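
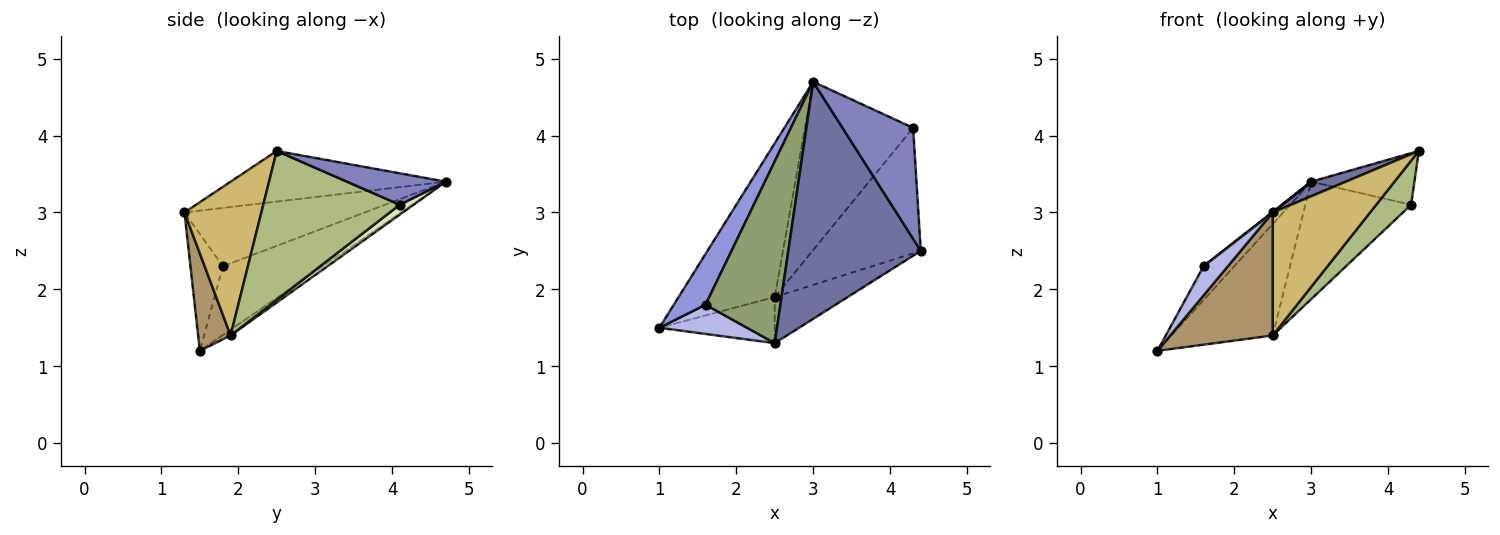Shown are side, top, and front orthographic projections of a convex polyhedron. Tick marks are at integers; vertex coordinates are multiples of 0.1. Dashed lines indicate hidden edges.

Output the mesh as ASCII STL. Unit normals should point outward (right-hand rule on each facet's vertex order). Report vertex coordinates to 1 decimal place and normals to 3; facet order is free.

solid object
 facet normal -0.356 -0.057 0.933
  outer loop
   vertex 2.5 1.3 3.0
   vertex 4.4 2.5 3.8
   vertex 3.0 4.7 3.4
  endloop
 endfacet
 facet normal 0.375 0.391 0.841
  outer loop
   vertex 4.3 4.1 3.1
   vertex 3.0 4.7 3.4
   vertex 4.4 2.5 3.8
  endloop
 endfacet
 facet normal -0.874 0.269 0.404
  outer loop
   vertex 1.6 1.8 2.3
   vertex 3.0 4.7 3.4
   vertex 1.0 1.5 1.2
  endloop
 endfacet
 facet normal -0.686 -0.514 0.514
  outer loop
   vertex 1.6 1.8 2.3
   vertex 1.0 1.5 1.2
   vertex 2.5 1.3 3.0
  endloop
 endfacet
 facet normal -0.615 -0.002 0.789
  outer loop
   vertex 1.6 1.8 2.3
   vertex 2.5 1.3 3.0
   vertex 3.0 4.7 3.4
  endloop
 endfacet
 facet normal 0.792 -0.203 -0.576
  outer loop
   vertex 2.5 1.9 1.4
   vertex 4.3 4.1 3.1
   vertex 4.4 2.5 3.8
  endloop
 endfacet
 facet normal -0.049 0.586 -0.809
  outer loop
   vertex 2.5 1.9 1.4
   vertex 1.0 1.5 1.2
   vertex 3.0 4.7 3.4
  endloop
 endfacet
 facet normal 0.075 0.571 -0.818
  outer loop
   vertex 2.5 1.9 1.4
   vertex 3.0 4.7 3.4
   vertex 4.3 4.1 3.1
  endloop
 endfacet
 facet normal 0.284 -0.898 -0.337
  outer loop
   vertex 2.5 1.9 1.4
   vertex 2.5 1.3 3.0
   vertex 1.0 1.5 1.2
  endloop
 endfacet
 facet normal 0.594 -0.753 -0.282
  outer loop
   vertex 2.5 1.9 1.4
   vertex 4.4 2.5 3.8
   vertex 2.5 1.3 3.0
  endloop
 endfacet
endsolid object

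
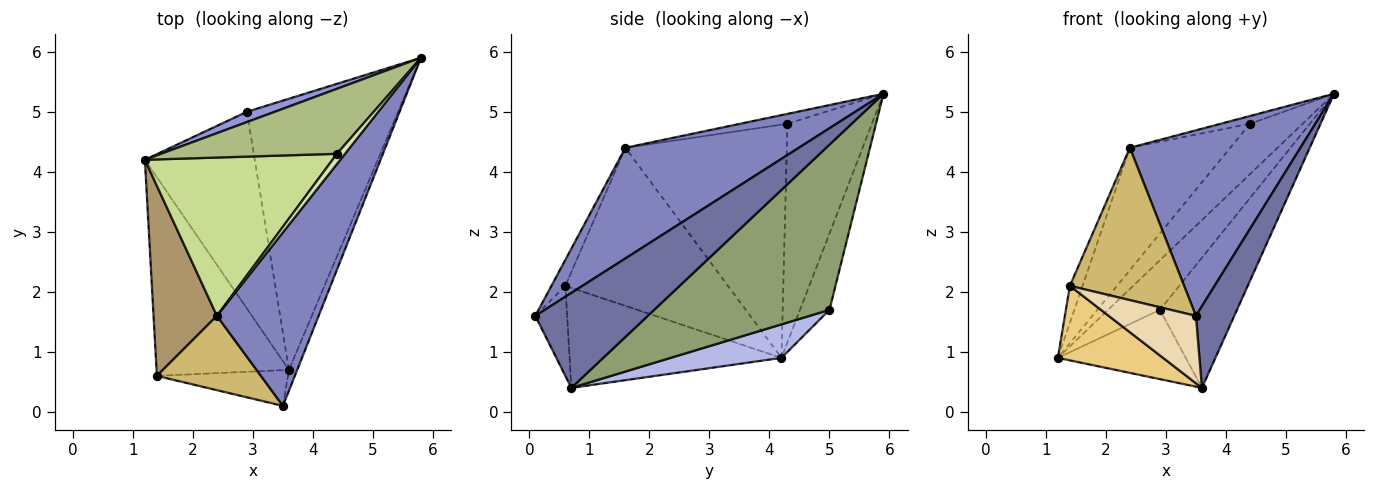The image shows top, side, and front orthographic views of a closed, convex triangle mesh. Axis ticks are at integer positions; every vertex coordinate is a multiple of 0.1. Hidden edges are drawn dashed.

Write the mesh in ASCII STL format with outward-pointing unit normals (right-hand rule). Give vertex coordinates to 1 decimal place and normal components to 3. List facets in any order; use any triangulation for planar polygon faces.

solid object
 facet normal 0.943 -0.322 -0.082
  outer loop
   vertex 3.6 0.7 0.4
   vertex 5.8 5.9 5.3
   vertex 3.5 0.1 1.6
  endloop
 endfacet
 facet normal 0.596 -0.586 0.548
  outer loop
   vertex 2.4 1.6 4.4
   vertex 3.5 0.1 1.6
   vertex 5.8 5.9 5.3
  endloop
 endfacet
 facet normal -0.486 0.856 0.178
  outer loop
   vertex 2.9 5.0 1.7
   vertex 1.2 4.2 0.9
   vertex 5.8 5.9 5.3
  endloop
 endfacet
 facet normal 0.276 0.319 -0.907
  outer loop
   vertex 2.9 5.0 1.7
   vertex 3.6 0.7 0.4
   vertex 1.2 4.2 0.9
  endloop
 endfacet
 facet normal 0.702 0.308 -0.642
  outer loop
   vertex 2.9 5.0 1.7
   vertex 5.8 5.9 5.3
   vertex 3.6 0.7 0.4
  endloop
 endfacet
 facet normal -0.701 0.437 0.564
  outer loop
   vertex 4.4 4.3 4.8
   vertex 5.8 5.9 5.3
   vertex 1.2 4.2 0.9
  endloop
 endfacet
 facet normal -0.701 0.436 0.564
  outer loop
   vertex 4.4 4.3 4.8
   vertex 1.2 4.2 0.9
   vertex 2.4 1.6 4.4
  endloop
 endfacet
 facet normal -0.698 0.433 0.570
  outer loop
   vertex 4.4 4.3 4.8
   vertex 2.4 1.6 4.4
   vertex 5.8 5.9 5.3
  endloop
 endfacet
 facet normal -0.926 0.072 0.371
  outer loop
   vertex 1.4 0.6 2.1
   vertex 2.4 1.6 4.4
   vertex 1.2 4.2 0.9
  endloop
 endfacet
 facet normal -0.109 -0.893 0.436
  outer loop
   vertex 1.4 0.6 2.1
   vertex 3.5 0.1 1.6
   vertex 2.4 1.6 4.4
  endloop
 endfacet
 facet normal -0.578 -0.287 -0.764
  outer loop
   vertex 1.4 0.6 2.1
   vertex 1.2 4.2 0.9
   vertex 3.6 0.7 0.4
  endloop
 endfacet
 facet normal -0.306 -0.841 -0.446
  outer loop
   vertex 1.4 0.6 2.1
   vertex 3.6 0.7 0.4
   vertex 3.5 0.1 1.6
  endloop
 endfacet
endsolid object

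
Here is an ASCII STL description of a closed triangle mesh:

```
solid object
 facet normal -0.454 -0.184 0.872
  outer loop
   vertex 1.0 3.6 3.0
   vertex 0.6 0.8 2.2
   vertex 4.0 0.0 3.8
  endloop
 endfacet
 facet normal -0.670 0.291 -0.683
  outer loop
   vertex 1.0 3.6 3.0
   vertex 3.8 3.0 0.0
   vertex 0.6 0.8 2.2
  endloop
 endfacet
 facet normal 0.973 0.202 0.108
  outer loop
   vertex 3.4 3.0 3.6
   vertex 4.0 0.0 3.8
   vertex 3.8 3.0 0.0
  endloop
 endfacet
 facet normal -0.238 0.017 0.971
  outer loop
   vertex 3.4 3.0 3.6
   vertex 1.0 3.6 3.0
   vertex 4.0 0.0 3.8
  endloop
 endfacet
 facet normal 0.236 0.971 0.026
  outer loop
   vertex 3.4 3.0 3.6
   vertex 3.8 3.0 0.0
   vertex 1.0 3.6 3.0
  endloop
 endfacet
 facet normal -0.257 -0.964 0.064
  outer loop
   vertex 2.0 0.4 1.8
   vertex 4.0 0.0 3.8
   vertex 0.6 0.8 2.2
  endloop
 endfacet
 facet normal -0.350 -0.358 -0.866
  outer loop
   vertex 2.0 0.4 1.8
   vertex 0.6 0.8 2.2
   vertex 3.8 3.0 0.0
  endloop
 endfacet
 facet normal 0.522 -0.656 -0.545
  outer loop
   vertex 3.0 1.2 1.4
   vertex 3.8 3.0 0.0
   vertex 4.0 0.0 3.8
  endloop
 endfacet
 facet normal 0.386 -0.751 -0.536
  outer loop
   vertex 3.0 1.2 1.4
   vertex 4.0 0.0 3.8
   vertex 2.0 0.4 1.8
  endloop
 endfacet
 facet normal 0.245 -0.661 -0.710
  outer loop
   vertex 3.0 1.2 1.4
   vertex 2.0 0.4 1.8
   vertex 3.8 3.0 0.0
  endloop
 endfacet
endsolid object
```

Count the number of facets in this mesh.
10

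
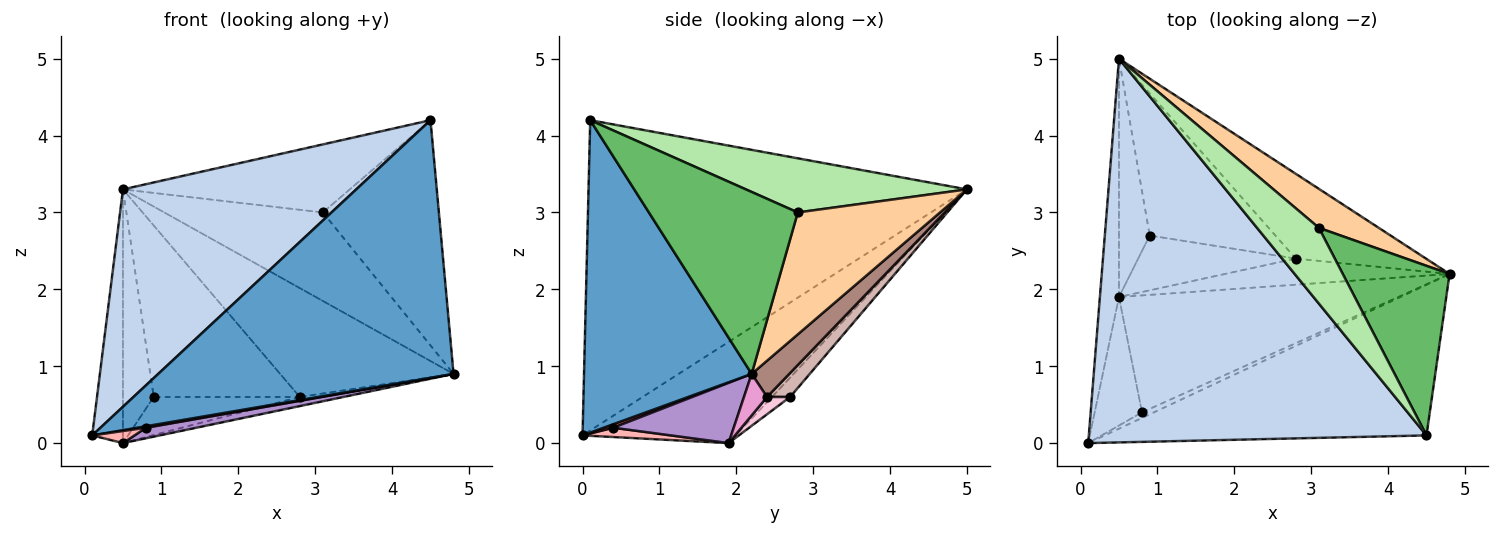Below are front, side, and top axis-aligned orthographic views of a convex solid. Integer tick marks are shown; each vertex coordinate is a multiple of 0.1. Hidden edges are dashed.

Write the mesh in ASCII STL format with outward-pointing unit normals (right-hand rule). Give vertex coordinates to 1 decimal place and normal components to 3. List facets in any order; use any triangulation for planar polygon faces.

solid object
 facet normal 0.440 -0.775 -0.453
  outer loop
   vertex 4.5 0.1 4.2
   vertex 0.1 0.0 0.1
   vertex 4.8 2.2 0.9
  endloop
 endfacet
 facet normal -0.624 -0.385 0.680
  outer loop
   vertex 4.5 0.1 4.2
   vertex 0.5 5.0 3.3
   vertex 0.1 0.0 0.1
  endloop
 endfacet
 facet normal -0.964 0.193 -0.182
  outer loop
   vertex 0.5 1.9 0.0
   vertex 0.1 0.0 0.1
   vertex 0.5 5.0 3.3
  endloop
 endfacet
 facet normal 0.634 0.707 0.312
  outer loop
   vertex 3.1 2.8 3.0
   vertex 4.8 2.2 0.9
   vertex 0.5 5.0 3.3
  endloop
 endfacet
 facet normal 0.716 0.558 0.420
  outer loop
   vertex 3.1 2.8 3.0
   vertex 4.5 0.1 4.2
   vertex 4.8 2.2 0.9
  endloop
 endfacet
 facet normal 0.546 0.560 0.623
  outer loop
   vertex 3.1 2.8 3.0
   vertex 0.5 5.0 3.3
   vertex 4.5 0.1 4.2
  endloop
 endfacet
 facet normal 0.273 -0.246 -0.930
  outer loop
   vertex 0.8 0.4 0.2
   vertex 4.8 2.2 0.9
   vertex 0.1 0.0 0.1
  endloop
 endfacet
 facet normal 0.192 -0.092 -0.977
  outer loop
   vertex 0.8 0.4 0.2
   vertex 0.1 0.0 0.1
   vertex 0.5 1.9 0.0
  endloop
 endfacet
 facet normal 0.210 -0.088 -0.974
  outer loop
   vertex 0.8 0.4 0.2
   vertex 0.5 1.9 0.0
   vertex 4.8 2.2 0.9
  endloop
 endfacet
 facet normal -0.396 0.669 -0.629
  outer loop
   vertex 0.9 2.7 0.6
   vertex 0.5 1.9 0.0
   vertex 0.5 5.0 3.3
  endloop
 endfacet
 facet normal 0.169 0.778 -0.605
  outer loop
   vertex 2.8 2.4 0.6
   vertex 0.5 5.0 3.3
   vertex 4.8 2.2 0.9
  endloop
 endfacet
 facet normal 0.121 0.764 -0.633
  outer loop
   vertex 2.8 2.4 0.6
   vertex 0.9 2.7 0.6
   vertex 0.5 5.0 3.3
  endloop
 endfacet
 facet normal 0.172 0.325 -0.930
  outer loop
   vertex 2.8 2.4 0.6
   vertex 4.8 2.2 0.9
   vertex 0.5 1.9 0.0
  endloop
 endfacet
 facet normal 0.090 0.568 -0.818
  outer loop
   vertex 2.8 2.4 0.6
   vertex 0.5 1.9 0.0
   vertex 0.9 2.7 0.6
  endloop
 endfacet
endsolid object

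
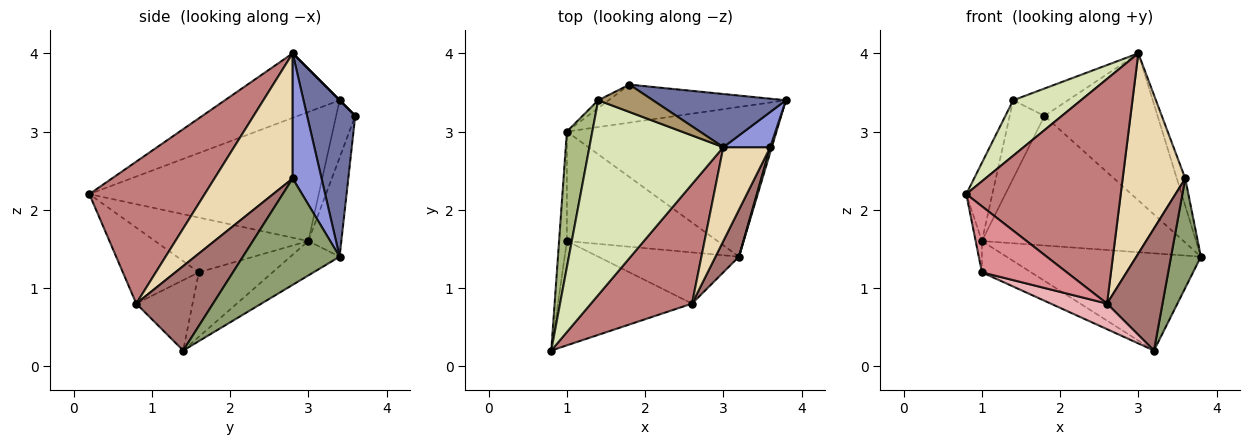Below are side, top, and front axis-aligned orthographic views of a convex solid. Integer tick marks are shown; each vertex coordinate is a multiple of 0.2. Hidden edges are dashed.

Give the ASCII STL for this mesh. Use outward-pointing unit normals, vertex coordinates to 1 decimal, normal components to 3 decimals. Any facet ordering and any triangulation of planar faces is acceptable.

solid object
 facet normal 0.372 0.873 0.316
  outer loop
   vertex 3.0 2.8 4.0
   vertex 3.8 3.4 1.4
   vertex 1.8 3.6 3.2
  endloop
 endfacet
 facet normal -0.155 0.948 -0.278
  outer loop
   vertex 1.0 3.0 1.6
   vertex 1.8 3.6 3.2
   vertex 3.8 3.4 1.4
  endloop
 endfacet
 facet normal 0.903 0.263 0.339
  outer loop
   vertex 3.6 2.8 2.4
   vertex 3.8 3.4 1.4
   vertex 3.0 2.8 4.0
  endloop
 endfacet
 facet normal -0.136 0.539 -0.831
  outer loop
   vertex 3.2 1.4 0.2
   vertex 1.0 3.0 1.6
   vertex 3.8 3.4 1.4
  endloop
 endfacet
 facet normal 0.955 -0.295 0.014
  outer loop
   vertex 3.2 1.4 0.2
   vertex 3.8 3.4 1.4
   vertex 3.6 2.8 2.4
  endloop
 endfacet
 facet normal -0.975 0.111 0.192
  outer loop
   vertex 1.4 3.4 3.4
   vertex 1.0 3.0 1.6
   vertex 0.8 0.2 2.2
  endloop
 endfacet
 facet normal -0.480 0.873 -0.087
  outer loop
   vertex 1.4 3.4 3.4
   vertex 1.8 3.6 3.2
   vertex 1.0 3.0 1.6
  endloop
 endfacet
 facet normal -0.420 -0.248 0.873
  outer loop
   vertex 1.4 3.4 3.4
   vertex 0.8 0.2 2.2
   vertex 3.0 2.8 4.0
  endloop
 endfacet
 facet normal 0.000 0.707 0.707
  outer loop
   vertex 1.4 3.4 3.4
   vertex 3.0 2.8 4.0
   vertex 1.8 3.6 3.2
  endloop
 endfacet
 facet normal -0.989 0.040 -0.141
  outer loop
   vertex 1.0 1.6 1.2
   vertex 0.8 0.2 2.2
   vertex 1.0 3.0 1.6
  endloop
 endfacet
 facet normal -0.381 0.254 -0.889
  outer loop
   vertex 1.0 1.6 1.2
   vertex 1.0 3.0 1.6
   vertex 3.2 1.4 0.2
  endloop
 endfacet
 facet normal 0.749 -0.600 0.281
  outer loop
   vertex 2.6 0.8 0.8
   vertex 3.6 2.8 2.4
   vertex 3.0 2.8 4.0
  endloop
 endfacet
 facet normal 0.791 -0.571 0.220
  outer loop
   vertex 2.6 0.8 0.8
   vertex 3.2 1.4 0.2
   vertex 3.6 2.8 2.4
  endloop
 endfacet
 facet normal 0.551 -0.737 0.392
  outer loop
   vertex 2.6 0.8 0.8
   vertex 3.0 2.8 4.0
   vertex 0.8 0.2 2.2
  endloop
 endfacet
 facet normal -0.432 -0.483 -0.762
  outer loop
   vertex 2.6 0.8 0.8
   vertex 0.8 0.2 2.2
   vertex 1.0 1.6 1.2
  endloop
 endfacet
 facet normal -0.408 -0.408 -0.816
  outer loop
   vertex 2.6 0.8 0.8
   vertex 1.0 1.6 1.2
   vertex 3.2 1.4 0.2
  endloop
 endfacet
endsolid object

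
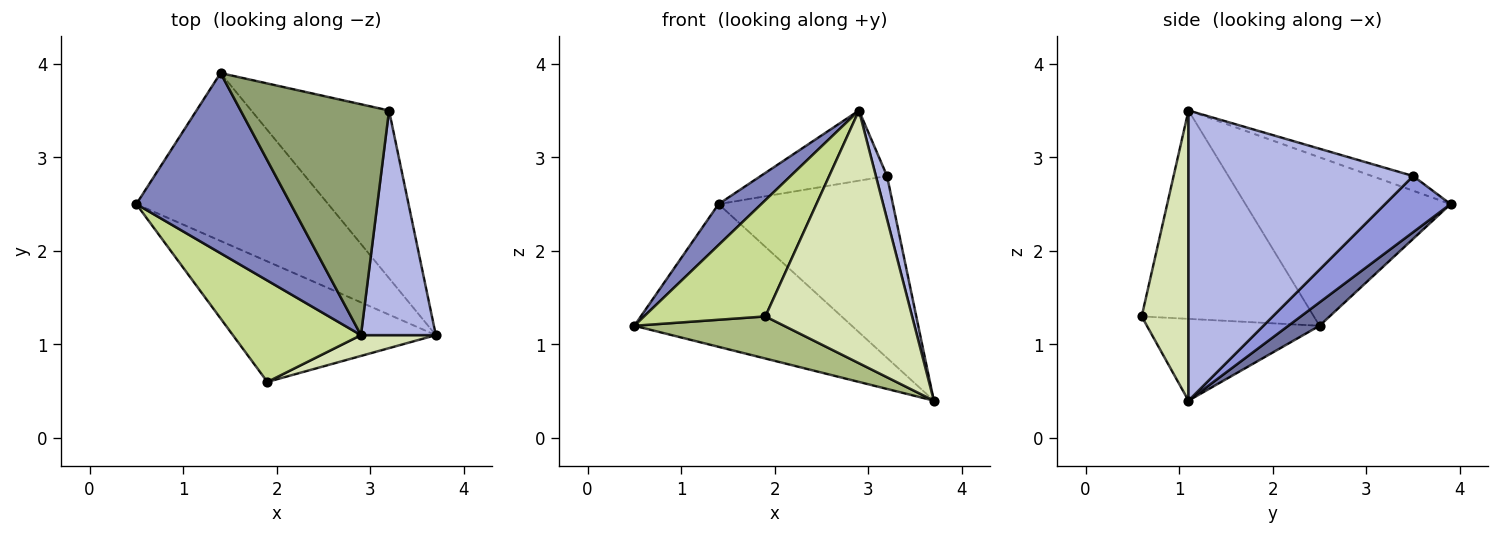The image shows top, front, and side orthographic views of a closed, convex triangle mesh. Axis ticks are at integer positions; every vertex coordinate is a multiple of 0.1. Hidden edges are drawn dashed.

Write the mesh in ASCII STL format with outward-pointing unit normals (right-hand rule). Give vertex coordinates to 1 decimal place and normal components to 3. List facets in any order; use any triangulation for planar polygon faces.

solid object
 facet normal 0.093 0.645 -0.759
  outer loop
   vertex 1.4 3.9 2.5
   vertex 3.7 1.1 0.4
   vertex 0.5 2.5 1.2
  endloop
 endfacet
 facet normal -0.729 -0.152 0.668
  outer loop
   vertex 2.9 1.1 3.5
   vertex 1.4 3.9 2.5
   vertex 0.5 2.5 1.2
  endloop
 endfacet
 facet normal 0.266 0.709 -0.653
  outer loop
   vertex 3.2 3.5 2.8
   vertex 3.7 1.1 0.4
   vertex 1.4 3.9 2.5
  endloop
 endfacet
 facet normal 0.967 -0.048 0.250
  outer loop
   vertex 3.2 3.5 2.8
   vertex 2.9 1.1 3.5
   vertex 3.7 1.1 0.4
  endloop
 endfacet
 facet normal -0.094 0.290 0.952
  outer loop
   vertex 3.2 3.5 2.8
   vertex 1.4 3.9 2.5
   vertex 2.9 1.1 3.5
  endloop
 endfacet
 facet normal -0.356 -0.308 -0.882
  outer loop
   vertex 1.9 0.6 1.3
   vertex 0.5 2.5 1.2
   vertex 3.7 1.1 0.4
  endloop
 endfacet
 facet normal -0.730 -0.515 0.449
  outer loop
   vertex 1.9 0.6 1.3
   vertex 2.9 1.1 3.5
   vertex 0.5 2.5 1.2
  endloop
 endfacet
 facet normal 0.303 -0.950 0.078
  outer loop
   vertex 1.9 0.6 1.3
   vertex 3.7 1.1 0.4
   vertex 2.9 1.1 3.5
  endloop
 endfacet
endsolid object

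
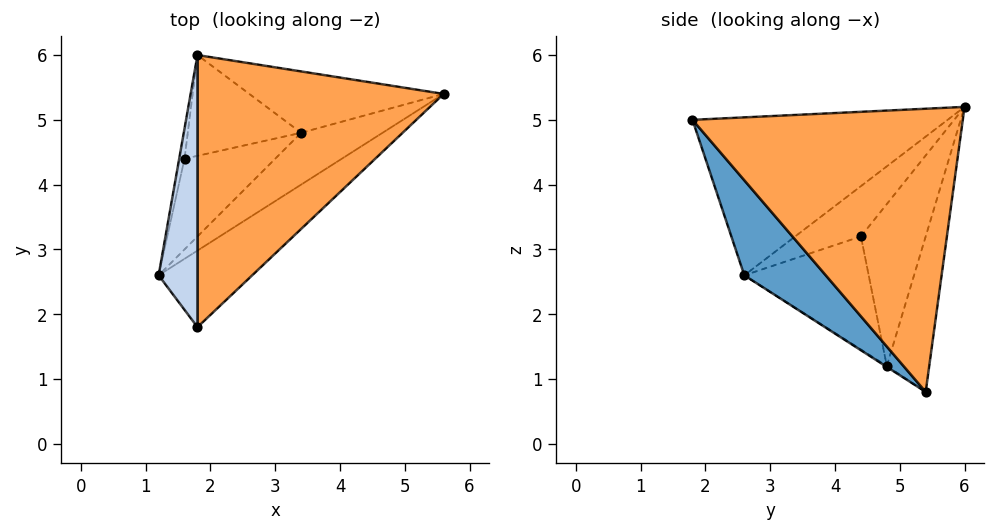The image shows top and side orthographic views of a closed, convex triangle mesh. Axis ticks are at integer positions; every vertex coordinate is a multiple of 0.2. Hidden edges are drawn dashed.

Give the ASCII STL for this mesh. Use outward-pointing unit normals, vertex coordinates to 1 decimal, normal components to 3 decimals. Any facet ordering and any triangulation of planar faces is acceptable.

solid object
 facet normal 0.383 -0.844 -0.377
  outer loop
   vertex 1.8 1.8 5.0
   vertex 1.2 2.6 2.6
   vertex 5.6 5.4 0.8
  endloop
 endfacet
 facet normal -0.971 -0.011 0.239
  outer loop
   vertex 1.8 1.8 5.0
   vertex 1.8 6.0 5.2
   vertex 1.2 2.6 2.6
  endloop
 endfacet
 facet normal 0.754 -0.031 0.656
  outer loop
   vertex 1.8 1.8 5.0
   vertex 5.6 5.4 0.8
   vertex 1.8 6.0 5.2
  endloop
 endfacet
 facet normal -0.010 -0.530 -0.848
  outer loop
   vertex 3.4 4.8 1.2
   vertex 5.6 5.4 0.8
   vertex 1.2 2.6 2.6
  endloop
 endfacet
 facet normal -0.307 0.871 -0.384
  outer loop
   vertex 3.4 4.8 1.2
   vertex 1.8 6.0 5.2
   vertex 5.6 5.4 0.8
  endloop
 endfacet
 facet normal -0.963 0.248 -0.102
  outer loop
   vertex 1.6 4.4 3.2
   vertex 1.2 2.6 2.6
   vertex 1.8 6.0 5.2
  endloop
 endfacet
 facet normal -0.729 0.357 -0.585
  outer loop
   vertex 1.6 4.4 3.2
   vertex 3.4 4.8 1.2
   vertex 1.2 2.6 2.6
  endloop
 endfacet
 facet normal -0.634 0.634 -0.444
  outer loop
   vertex 1.6 4.4 3.2
   vertex 1.8 6.0 5.2
   vertex 3.4 4.8 1.2
  endloop
 endfacet
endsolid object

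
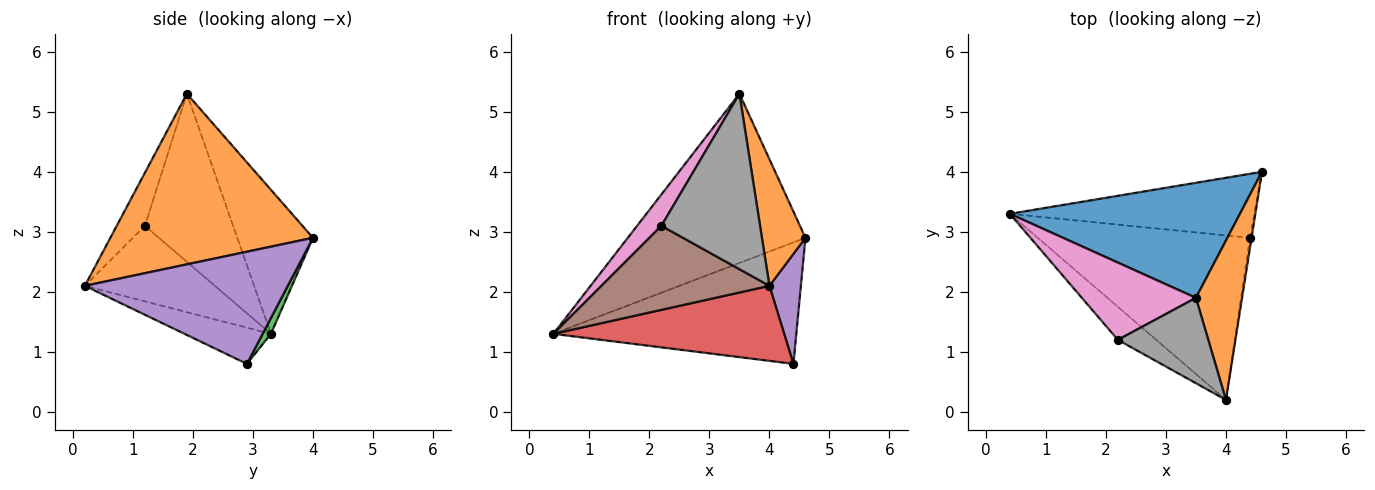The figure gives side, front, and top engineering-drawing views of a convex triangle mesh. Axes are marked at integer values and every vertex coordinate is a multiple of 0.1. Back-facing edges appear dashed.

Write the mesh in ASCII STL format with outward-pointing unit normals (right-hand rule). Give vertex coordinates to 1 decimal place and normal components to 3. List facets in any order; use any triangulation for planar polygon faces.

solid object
 facet normal -0.332 0.780 0.530
  outer loop
   vertex 3.5 1.9 5.3
   vertex 4.6 4.0 2.9
   vertex 0.4 3.3 1.3
  endloop
 endfacet
 facet normal 0.945 -0.203 0.256
  outer loop
   vertex 3.5 1.9 5.3
   vertex 4.0 0.2 2.1
   vertex 4.6 4.0 2.9
  endloop
 endfacet
 facet normal 0.030 0.884 -0.466
  outer loop
   vertex 4.4 2.9 0.8
   vertex 0.4 3.3 1.3
   vertex 4.6 4.0 2.9
  endloop
 endfacet
 facet normal -0.153 -0.410 -0.899
  outer loop
   vertex 4.4 2.9 0.8
   vertex 4.0 0.2 2.1
   vertex 0.4 3.3 1.3
  endloop
 endfacet
 facet normal 0.988 -0.153 -0.014
  outer loop
   vertex 4.4 2.9 0.8
   vertex 4.6 4.0 2.9
   vertex 4.0 0.2 2.1
  endloop
 endfacet
 facet normal -0.584 -0.755 -0.297
  outer loop
   vertex 2.2 1.2 3.1
   vertex 0.4 3.3 1.3
   vertex 4.0 0.2 2.1
  endloop
 endfacet
 facet normal -0.807 -0.222 0.547
  outer loop
   vertex 2.2 1.2 3.1
   vertex 3.5 1.9 5.3
   vertex 0.4 3.3 1.3
  endloop
 endfacet
 facet normal -0.248 -0.871 0.424
  outer loop
   vertex 2.2 1.2 3.1
   vertex 4.0 0.2 2.1
   vertex 3.5 1.9 5.3
  endloop
 endfacet
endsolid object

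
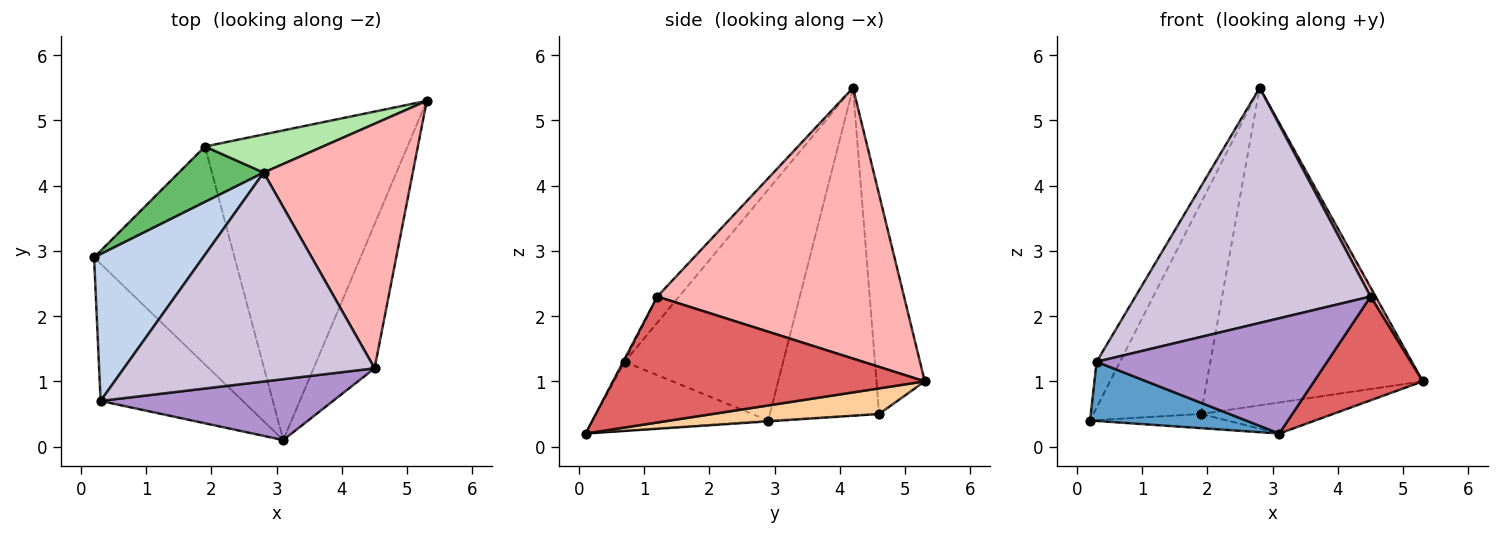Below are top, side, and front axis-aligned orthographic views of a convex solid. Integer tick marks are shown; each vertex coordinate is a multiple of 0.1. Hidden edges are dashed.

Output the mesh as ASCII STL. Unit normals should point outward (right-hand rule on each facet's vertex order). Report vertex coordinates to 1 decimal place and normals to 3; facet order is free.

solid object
 facet normal -0.407 -0.362 -0.839
  outer loop
   vertex 0.3 0.7 1.3
   vertex 0.2 2.9 0.4
   vertex 3.1 0.1 0.2
  endloop
 endfacet
 facet normal -0.896 0.132 0.423
  outer loop
   vertex 0.3 0.7 1.3
   vertex 2.8 4.2 5.5
   vertex 0.2 2.9 0.4
  endloop
 endfacet
 facet normal -0.006 0.065 -0.998
  outer loop
   vertex 1.9 4.6 0.5
   vertex 3.1 0.1 0.2
   vertex 0.2 2.9 0.4
  endloop
 endfacet
 facet normal 0.125 0.099 -0.987
  outer loop
   vertex 1.9 4.6 0.5
   vertex 5.3 5.3 1.0
   vertex 3.1 0.1 0.2
  endloop
 endfacet
 facet normal -0.701 0.690 0.181
  outer loop
   vertex 1.9 4.6 0.5
   vertex 0.2 2.9 0.4
   vertex 2.8 4.2 5.5
  endloop
 endfacet
 facet normal -0.217 0.969 0.117
  outer loop
   vertex 1.9 4.6 0.5
   vertex 2.8 4.2 5.5
   vertex 5.3 5.3 1.0
  endloop
 endfacet
 facet normal 0.859 -0.299 -0.416
  outer loop
   vertex 4.5 1.2 2.3
   vertex 3.1 0.1 0.2
   vertex 5.3 5.3 1.0
  endloop
 endfacet
 facet normal 0.876 -0.018 0.482
  outer loop
   vertex 4.5 1.2 2.3
   vertex 5.3 5.3 1.0
   vertex 2.8 4.2 5.5
  endloop
 endfacet
 facet normal -0.006 -0.884 0.467
  outer loop
   vertex 4.5 1.2 2.3
   vertex 0.3 0.7 1.3
   vertex 3.1 0.1 0.2
  endloop
 endfacet
 facet normal -0.069 -0.746 0.663
  outer loop
   vertex 4.5 1.2 2.3
   vertex 2.8 4.2 5.5
   vertex 0.3 0.7 1.3
  endloop
 endfacet
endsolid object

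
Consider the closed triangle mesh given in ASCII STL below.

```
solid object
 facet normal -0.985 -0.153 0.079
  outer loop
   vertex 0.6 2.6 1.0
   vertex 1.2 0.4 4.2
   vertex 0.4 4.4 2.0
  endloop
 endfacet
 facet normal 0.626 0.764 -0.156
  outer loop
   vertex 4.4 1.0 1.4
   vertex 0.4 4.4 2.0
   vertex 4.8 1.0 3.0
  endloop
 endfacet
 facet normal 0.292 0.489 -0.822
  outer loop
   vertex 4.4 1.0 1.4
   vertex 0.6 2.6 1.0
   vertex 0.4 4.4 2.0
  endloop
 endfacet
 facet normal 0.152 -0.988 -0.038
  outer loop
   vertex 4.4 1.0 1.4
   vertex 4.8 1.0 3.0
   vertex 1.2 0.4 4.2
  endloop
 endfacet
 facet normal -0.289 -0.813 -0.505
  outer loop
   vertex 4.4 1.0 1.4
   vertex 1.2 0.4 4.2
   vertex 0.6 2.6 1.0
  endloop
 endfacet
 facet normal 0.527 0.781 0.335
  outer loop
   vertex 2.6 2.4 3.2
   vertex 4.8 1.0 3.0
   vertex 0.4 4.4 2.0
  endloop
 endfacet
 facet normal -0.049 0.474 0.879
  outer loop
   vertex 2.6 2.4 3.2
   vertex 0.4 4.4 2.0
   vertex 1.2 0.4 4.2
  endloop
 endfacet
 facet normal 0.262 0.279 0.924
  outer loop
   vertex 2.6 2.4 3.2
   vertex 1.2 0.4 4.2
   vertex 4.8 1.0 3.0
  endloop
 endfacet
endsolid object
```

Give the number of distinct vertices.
6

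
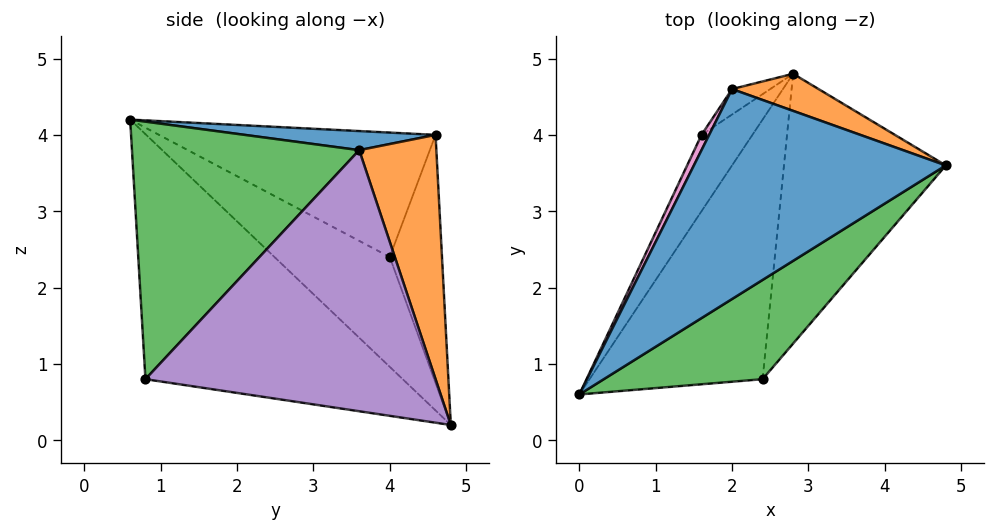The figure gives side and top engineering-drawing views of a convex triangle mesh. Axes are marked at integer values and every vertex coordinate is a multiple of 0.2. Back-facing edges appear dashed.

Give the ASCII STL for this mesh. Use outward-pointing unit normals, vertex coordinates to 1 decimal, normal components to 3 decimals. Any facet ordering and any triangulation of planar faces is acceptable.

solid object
 facet normal 0.076 0.012 0.997
  outer loop
   vertex 2.0 4.6 4.0
   vertex 0.0 0.6 4.2
   vertex 4.8 3.6 3.8
  endloop
 endfacet
 facet normal 0.342 0.932 0.121
  outer loop
   vertex 2.0 4.6 4.0
   vertex 4.8 3.6 3.8
   vertex 2.8 4.8 0.2
  endloop
 endfacet
 facet normal 0.521 -0.791 0.321
  outer loop
   vertex 2.4 0.8 0.8
   vertex 4.8 3.6 3.8
   vertex 0.0 0.6 4.2
  endloop
 endfacet
 facet normal -0.817 -0.005 -0.577
  outer loop
   vertex 2.4 0.8 0.8
   vertex 0.0 0.6 4.2
   vertex 2.8 4.8 0.2
  endloop
 endfacet
 facet normal 0.839 -0.162 -0.520
  outer loop
   vertex 2.4 0.8 0.8
   vertex 2.8 4.8 0.2
   vertex 4.8 3.6 3.8
  endloop
 endfacet
 facet normal -0.889 0.200 -0.412
  outer loop
   vertex 1.6 4.0 2.4
   vertex 2.8 4.8 0.2
   vertex 0.0 0.6 4.2
  endloop
 endfacet
 facet normal -0.892 0.449 0.055
  outer loop
   vertex 1.6 4.0 2.4
   vertex 0.0 0.6 4.2
   vertex 2.0 4.6 4.0
  endloop
 endfacet
 facet normal -0.677 0.729 -0.104
  outer loop
   vertex 1.6 4.0 2.4
   vertex 2.0 4.6 4.0
   vertex 2.8 4.8 0.2
  endloop
 endfacet
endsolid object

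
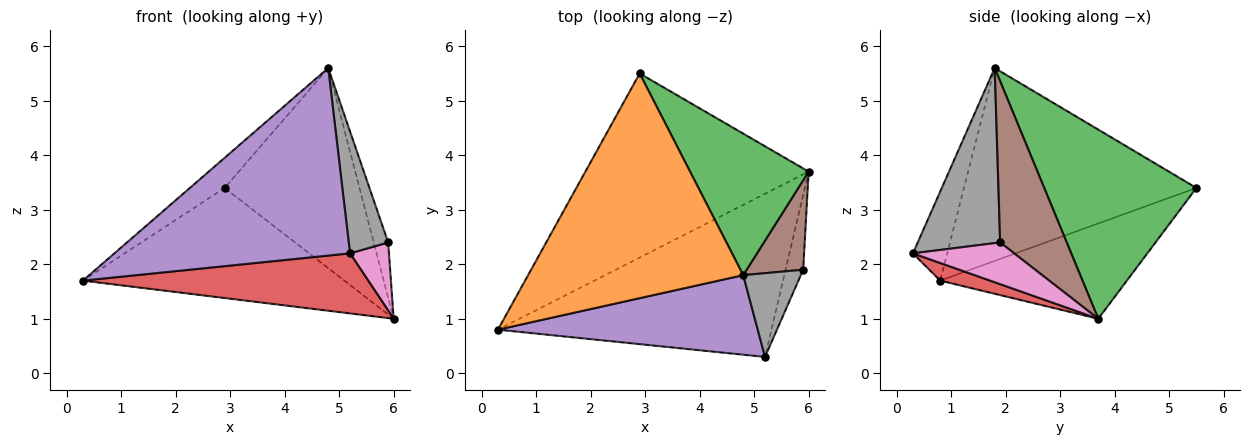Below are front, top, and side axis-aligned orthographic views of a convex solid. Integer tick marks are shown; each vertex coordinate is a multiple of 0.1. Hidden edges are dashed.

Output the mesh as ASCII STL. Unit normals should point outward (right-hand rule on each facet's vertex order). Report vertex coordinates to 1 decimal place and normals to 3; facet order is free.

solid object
 facet normal -0.344 0.482 -0.806
  outer loop
   vertex 2.9 5.5 3.4
   vertex 6.0 3.7 1.0
   vertex 0.3 0.8 1.7
  endloop
 endfacet
 facet normal -0.664 0.099 0.741
  outer loop
   vertex 4.8 1.8 5.6
   vertex 2.9 5.5 3.4
   vertex 0.3 0.8 1.7
  endloop
 endfacet
 facet normal 0.678 0.600 0.425
  outer loop
   vertex 4.8 1.8 5.6
   vertex 6.0 3.7 1.0
   vertex 2.9 5.5 3.4
  endloop
 endfacet
 facet normal 0.060 -0.345 -0.937
  outer loop
   vertex 5.2 0.3 2.2
   vertex 0.3 0.8 1.7
   vertex 6.0 3.7 1.0
  endloop
 endfacet
 facet normal -0.133 -0.913 0.387
  outer loop
   vertex 5.2 0.3 2.2
   vertex 4.8 1.8 5.6
   vertex 0.3 0.8 1.7
  endloop
 endfacet
 facet normal 0.925 0.201 0.324
  outer loop
   vertex 5.9 1.9 2.4
   vertex 6.0 3.7 1.0
   vertex 4.8 1.8 5.6
  endloop
 endfacet
 facet normal 0.868 -0.334 -0.367
  outer loop
   vertex 5.9 1.9 2.4
   vertex 5.2 0.3 2.2
   vertex 6.0 3.7 1.0
  endloop
 endfacet
 facet normal 0.865 -0.414 0.284
  outer loop
   vertex 5.9 1.9 2.4
   vertex 4.8 1.8 5.6
   vertex 5.2 0.3 2.2
  endloop
 endfacet
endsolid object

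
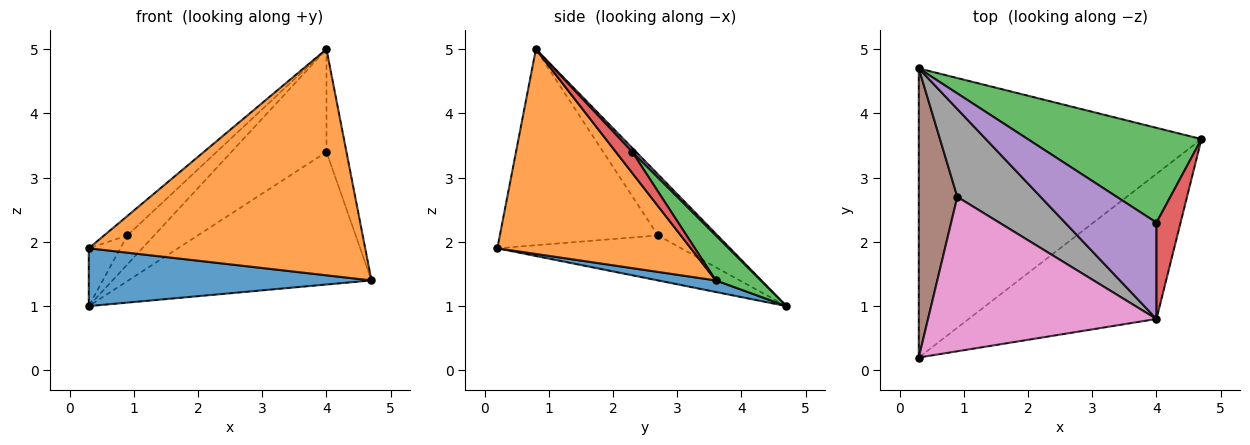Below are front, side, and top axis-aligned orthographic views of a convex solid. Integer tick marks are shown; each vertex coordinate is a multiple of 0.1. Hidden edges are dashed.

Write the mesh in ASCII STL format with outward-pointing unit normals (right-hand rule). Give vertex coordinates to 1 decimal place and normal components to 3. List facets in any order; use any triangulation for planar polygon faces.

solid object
 facet normal 0.040 -0.196 -0.980
  outer loop
   vertex 0.3 4.7 1.0
   vertex 4.7 3.6 1.4
   vertex 0.3 0.2 1.9
  endloop
 endfacet
 facet normal 0.507 -0.725 -0.465
  outer loop
   vertex 4.0 0.8 5.0
   vertex 0.3 0.2 1.9
   vertex 4.7 3.6 1.4
  endloop
 endfacet
 facet normal 0.149 0.804 0.575
  outer loop
   vertex 4.0 2.3 3.4
   vertex 4.7 3.6 1.4
   vertex 0.3 4.7 1.0
  endloop
 endfacet
 facet normal 0.514 0.626 0.587
  outer loop
   vertex 4.0 2.3 3.4
   vertex 4.0 0.8 5.0
   vertex 4.7 3.6 1.4
  endloop
 endfacet
 facet normal 0.030 0.729 0.684
  outer loop
   vertex 4.0 2.3 3.4
   vertex 0.3 4.7 1.0
   vertex 4.0 0.8 5.0
  endloop
 endfacet
 facet normal -0.753 0.129 0.645
  outer loop
   vertex 0.9 2.7 2.1
   vertex 0.3 4.7 1.0
   vertex 0.3 0.2 1.9
  endloop
 endfacet
 facet normal -0.648 0.095 0.755
  outer loop
   vertex 0.9 2.7 2.1
   vertex 0.3 0.2 1.9
   vertex 4.0 0.8 5.0
  endloop
 endfacet
 facet normal -0.571 0.257 0.779
  outer loop
   vertex 0.9 2.7 2.1
   vertex 4.0 0.8 5.0
   vertex 0.3 4.7 1.0
  endloop
 endfacet
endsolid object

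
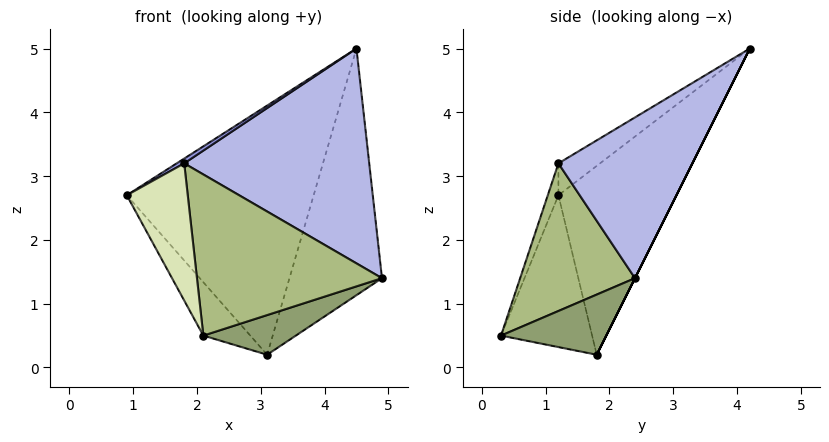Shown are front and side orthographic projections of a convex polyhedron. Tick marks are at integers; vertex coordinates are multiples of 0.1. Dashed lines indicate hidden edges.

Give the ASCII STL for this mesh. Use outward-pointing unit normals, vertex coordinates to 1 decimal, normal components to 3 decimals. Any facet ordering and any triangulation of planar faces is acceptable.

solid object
 facet normal -0.516 0.817 -0.258
  outer loop
   vertex 3.1 1.8 0.2
   vertex 0.9 1.2 2.7
   vertex 4.5 4.2 5.0
  endloop
 endfacet
 facet normal 0.000 0.894 -0.447
  outer loop
   vertex 3.1 1.8 0.2
   vertex 4.5 4.2 5.0
   vertex 4.9 2.4 1.4
  endloop
 endfacet
 facet normal -0.484 -0.087 0.871
  outer loop
   vertex 1.8 1.2 3.2
   vertex 4.5 4.2 5.0
   vertex 0.9 1.2 2.7
  endloop
 endfacet
 facet normal 0.531 -0.733 0.425
  outer loop
   vertex 1.8 1.2 3.2
   vertex 4.9 2.4 1.4
   vertex 4.5 4.2 5.0
  endloop
 endfacet
 facet normal 0.588 -0.516 -0.623
  outer loop
   vertex 2.1 0.3 0.5
   vertex 3.1 1.8 0.2
   vertex 4.9 2.4 1.4
  endloop
 endfacet
 facet normal 0.499 -0.804 0.323
  outer loop
   vertex 2.1 0.3 0.5
   vertex 4.9 2.4 1.4
   vertex 1.8 1.2 3.2
  endloop
 endfacet
 facet normal -0.738 0.380 -0.558
  outer loop
   vertex 2.1 0.3 0.5
   vertex 0.9 1.2 2.7
   vertex 3.1 1.8 0.2
  endloop
 endfacet
 facet normal -0.164 -0.941 0.295
  outer loop
   vertex 2.1 0.3 0.5
   vertex 1.8 1.2 3.2
   vertex 0.9 1.2 2.7
  endloop
 endfacet
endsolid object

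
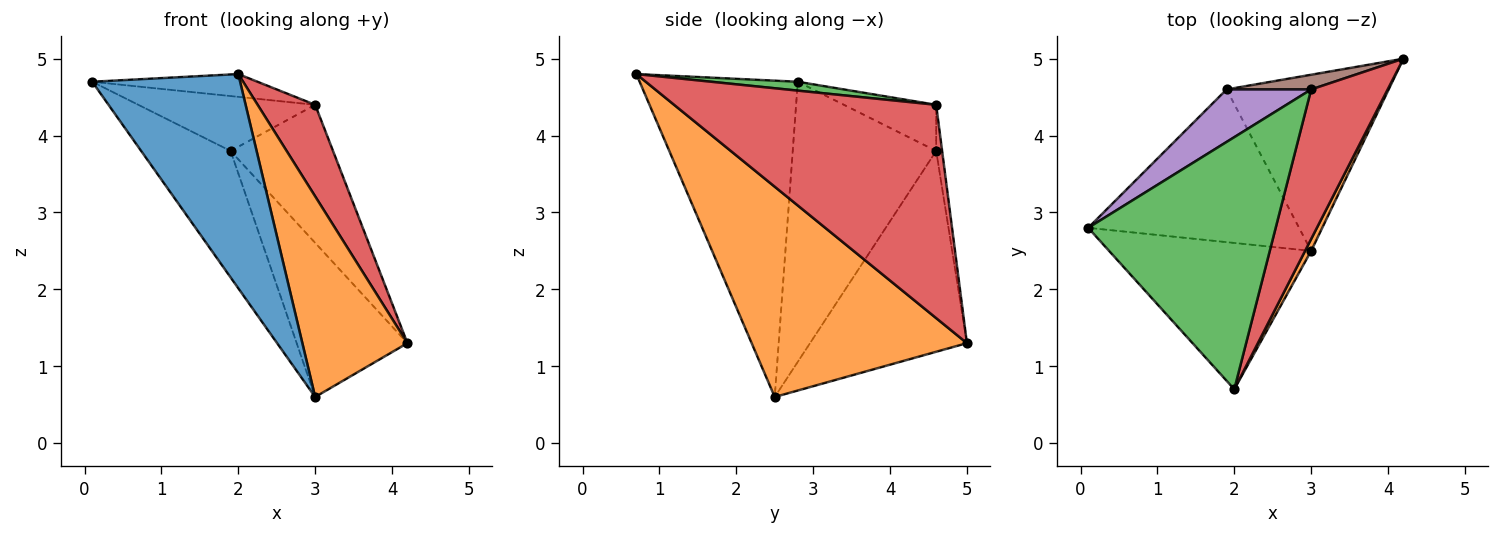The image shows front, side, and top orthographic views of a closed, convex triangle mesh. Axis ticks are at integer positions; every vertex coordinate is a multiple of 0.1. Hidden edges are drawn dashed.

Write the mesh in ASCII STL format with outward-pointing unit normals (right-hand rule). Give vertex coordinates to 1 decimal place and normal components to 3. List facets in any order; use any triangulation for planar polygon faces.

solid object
 facet normal -0.662 -0.619 -0.423
  outer loop
   vertex 3.0 2.5 0.6
   vertex 2.0 0.7 4.8
   vertex 0.1 2.8 4.7
  endloop
 endfacet
 facet normal 0.898 -0.438 0.026
  outer loop
   vertex 3.0 2.5 0.6
   vertex 4.2 5.0 1.3
   vertex 2.0 0.7 4.8
  endloop
 endfacet
 facet normal 0.047 0.090 0.995
  outer loop
   vertex 3.0 4.6 4.4
   vertex 0.1 2.8 4.7
   vertex 2.0 0.7 4.8
  endloop
 endfacet
 facet normal 0.922 -0.202 0.331
  outer loop
   vertex 3.0 4.6 4.4
   vertex 2.0 0.7 4.8
   vertex 4.2 5.0 1.3
  endloop
 endfacet
 facet normal -0.353 0.676 0.647
  outer loop
   vertex 1.9 4.6 3.8
   vertex 0.1 2.8 4.7
   vertex 3.0 4.6 4.4
  endloop
 endfacet
 facet normal -0.058 0.993 0.106
  outer loop
   vertex 1.9 4.6 3.8
   vertex 3.0 4.6 4.4
   vertex 4.2 5.0 1.3
  endloop
 endfacet
 facet normal -0.715 0.446 -0.538
  outer loop
   vertex 1.9 4.6 3.8
   vertex 3.0 2.5 0.6
   vertex 0.1 2.8 4.7
  endloop
 endfacet
 facet normal -0.682 0.482 -0.550
  outer loop
   vertex 1.9 4.6 3.8
   vertex 4.2 5.0 1.3
   vertex 3.0 2.5 0.6
  endloop
 endfacet
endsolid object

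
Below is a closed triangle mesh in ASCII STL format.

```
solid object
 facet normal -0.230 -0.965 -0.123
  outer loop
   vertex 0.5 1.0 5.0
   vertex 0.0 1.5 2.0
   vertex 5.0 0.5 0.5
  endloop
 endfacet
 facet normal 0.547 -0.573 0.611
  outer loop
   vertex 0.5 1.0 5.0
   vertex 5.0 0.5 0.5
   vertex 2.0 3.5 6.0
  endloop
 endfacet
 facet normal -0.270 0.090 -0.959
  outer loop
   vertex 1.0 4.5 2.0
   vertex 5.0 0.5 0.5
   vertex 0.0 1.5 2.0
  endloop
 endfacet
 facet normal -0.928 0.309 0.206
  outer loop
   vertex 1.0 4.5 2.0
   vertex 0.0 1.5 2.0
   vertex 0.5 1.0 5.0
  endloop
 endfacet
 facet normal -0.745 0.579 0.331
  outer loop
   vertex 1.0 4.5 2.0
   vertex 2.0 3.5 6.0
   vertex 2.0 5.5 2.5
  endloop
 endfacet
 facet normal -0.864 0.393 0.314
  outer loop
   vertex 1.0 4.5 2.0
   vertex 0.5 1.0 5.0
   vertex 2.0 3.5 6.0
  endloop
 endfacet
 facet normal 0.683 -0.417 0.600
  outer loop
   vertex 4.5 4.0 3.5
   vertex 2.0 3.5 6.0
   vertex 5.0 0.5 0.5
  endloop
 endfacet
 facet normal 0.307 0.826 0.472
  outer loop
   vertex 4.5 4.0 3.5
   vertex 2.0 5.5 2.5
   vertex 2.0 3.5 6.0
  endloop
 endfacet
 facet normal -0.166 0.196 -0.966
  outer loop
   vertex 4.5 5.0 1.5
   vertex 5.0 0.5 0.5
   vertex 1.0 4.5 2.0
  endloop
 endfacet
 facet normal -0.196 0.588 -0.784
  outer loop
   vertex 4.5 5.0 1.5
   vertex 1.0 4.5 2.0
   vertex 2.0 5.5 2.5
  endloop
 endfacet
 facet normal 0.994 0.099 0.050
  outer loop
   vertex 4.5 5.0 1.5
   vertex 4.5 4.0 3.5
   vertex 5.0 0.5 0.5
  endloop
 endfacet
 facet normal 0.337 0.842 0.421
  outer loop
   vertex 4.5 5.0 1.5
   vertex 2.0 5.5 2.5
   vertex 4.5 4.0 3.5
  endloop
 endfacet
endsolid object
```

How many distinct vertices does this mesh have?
8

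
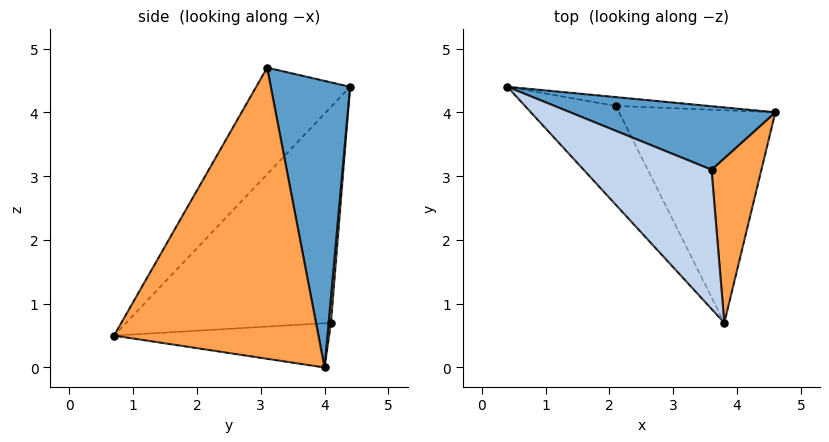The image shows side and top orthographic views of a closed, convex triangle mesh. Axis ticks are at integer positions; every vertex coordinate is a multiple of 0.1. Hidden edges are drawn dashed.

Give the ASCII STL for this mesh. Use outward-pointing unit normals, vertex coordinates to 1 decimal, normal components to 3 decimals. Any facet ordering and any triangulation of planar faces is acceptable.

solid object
 facet normal 0.345 0.906 0.247
  outer loop
   vertex 3.6 3.1 4.7
   vertex 4.6 4.0 0.0
   vertex 0.4 4.4 4.4
  endloop
 endfacet
 facet normal -0.372 -0.813 0.447
  outer loop
   vertex 3.6 3.1 4.7
   vertex 0.4 4.4 4.4
   vertex 3.8 0.7 0.5
  endloop
 endfacet
 facet normal 0.964 -0.209 0.165
  outer loop
   vertex 3.6 3.1 4.7
   vertex 3.8 0.7 0.5
   vertex 4.6 4.0 0.0
  endloop
 endfacet
 facet normal 0.020 0.997 -0.072
  outer loop
   vertex 2.1 4.1 0.7
   vertex 0.4 4.4 4.4
   vertex 4.6 4.0 0.0
  endloop
 endfacet
 facet normal -0.844 -0.401 -0.355
  outer loop
   vertex 2.1 4.1 0.7
   vertex 3.8 0.7 0.5
   vertex 0.4 4.4 4.4
  endloop
 endfacet
 facet normal -0.272 -0.079 -0.959
  outer loop
   vertex 2.1 4.1 0.7
   vertex 4.6 4.0 0.0
   vertex 3.8 0.7 0.5
  endloop
 endfacet
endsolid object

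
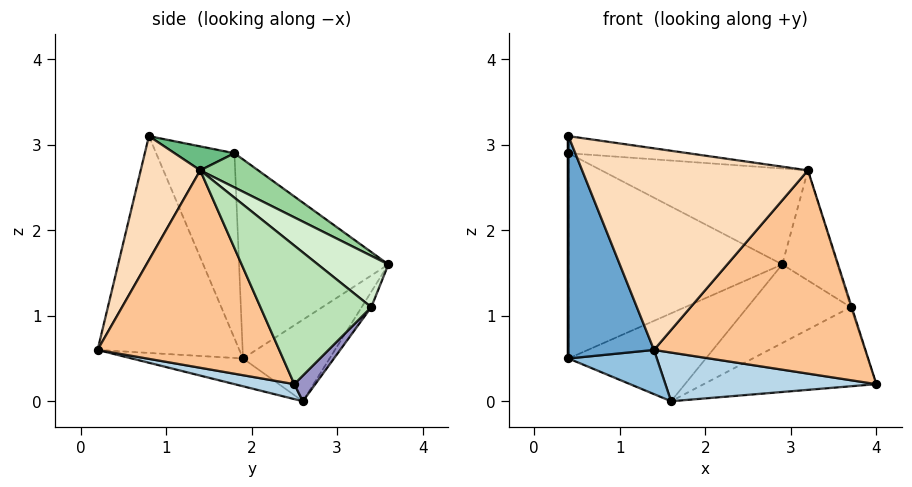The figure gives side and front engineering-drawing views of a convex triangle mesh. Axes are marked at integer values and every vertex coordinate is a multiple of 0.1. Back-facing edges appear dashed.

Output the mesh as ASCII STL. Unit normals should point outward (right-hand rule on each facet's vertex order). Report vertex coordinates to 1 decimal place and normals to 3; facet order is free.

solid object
 facet normal -0.837 -0.505 -0.213
  outer loop
   vertex 0.4 0.8 3.1
   vertex 0.4 1.9 0.5
   vertex 1.4 0.2 0.6
  endloop
 endfacet
 facet normal -0.268 -0.213 -0.940
  outer loop
   vertex 1.6 2.6 0.0
   vertex 1.4 0.2 0.6
   vertex 0.4 1.9 0.5
  endloop
 endfacet
 facet normal 0.070 -0.247 -0.966
  outer loop
   vertex 1.6 2.6 0.0
   vertex 4.0 2.5 0.2
   vertex 1.4 0.2 0.6
  endloop
 endfacet
 facet normal -0.531 0.842 -0.095
  outer loop
   vertex 1.6 2.6 0.0
   vertex 0.4 1.9 0.5
   vertex 2.9 3.6 1.6
  endloop
 endfacet
 facet normal -1.000 0.000 0.000
  outer loop
   vertex 0.4 1.8 2.9
   vertex 0.4 1.9 0.5
   vertex 0.4 0.8 3.1
  endloop
 endfacet
 facet normal -0.572 0.819 0.034
  outer loop
   vertex 0.4 1.8 2.9
   vertex 2.9 3.6 1.6
   vertex 0.4 1.9 0.5
  endloop
 endfacet
 facet normal 0.647 -0.753 -0.124
  outer loop
   vertex 3.2 1.4 2.7
   vertex 1.4 0.2 0.6
   vertex 4.0 2.5 0.2
  endloop
 endfacet
 facet normal 0.242 -0.917 0.317
  outer loop
   vertex 3.2 1.4 2.7
   vertex 0.4 0.8 3.1
   vertex 1.4 0.2 0.6
  endloop
 endfacet
 facet normal 0.098 0.195 0.976
  outer loop
   vertex 3.2 1.4 2.7
   vertex 0.4 1.8 2.9
   vertex 0.4 0.8 3.1
  endloop
 endfacet
 facet normal 0.128 0.457 0.880
  outer loop
   vertex 3.2 1.4 2.7
   vertex 2.9 3.6 1.6
   vertex 0.4 1.8 2.9
  endloop
 endfacet
 facet normal 0.951 0.009 0.308
  outer loop
   vertex 3.7 3.4 1.1
   vertex 3.2 1.4 2.7
   vertex 4.0 2.5 0.2
  endloop
 endfacet
 facet normal 0.553 0.432 0.712
  outer loop
   vertex 3.7 3.4 1.1
   vertex 2.9 3.6 1.6
   vertex 3.2 1.4 2.7
  endloop
 endfacet
 facet normal 0.087 0.719 -0.690
  outer loop
   vertex 3.7 3.4 1.1
   vertex 4.0 2.5 0.2
   vertex 1.6 2.6 0.0
  endloop
 endfacet
 facet normal -0.081 0.874 -0.480
  outer loop
   vertex 3.7 3.4 1.1
   vertex 1.6 2.6 0.0
   vertex 2.9 3.6 1.6
  endloop
 endfacet
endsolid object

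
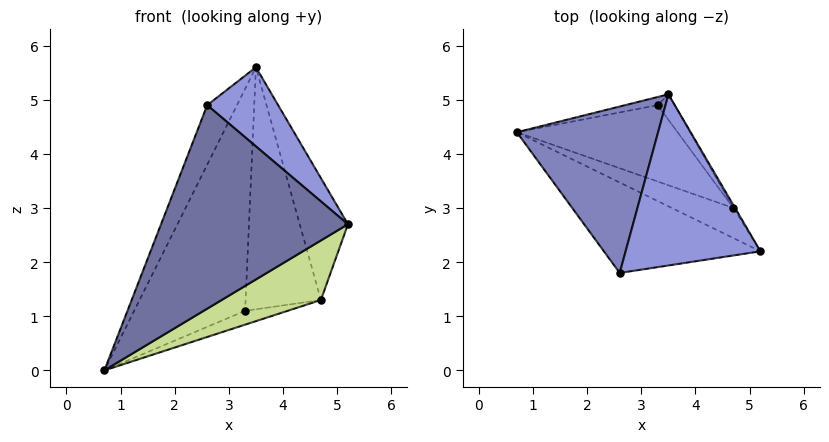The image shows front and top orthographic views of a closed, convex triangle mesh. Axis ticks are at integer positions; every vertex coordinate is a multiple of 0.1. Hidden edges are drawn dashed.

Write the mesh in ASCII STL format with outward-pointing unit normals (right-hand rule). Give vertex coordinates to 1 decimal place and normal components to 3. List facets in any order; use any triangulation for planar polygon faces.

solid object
 facet normal -0.199 -0.896 -0.398
  outer loop
   vertex 2.6 1.8 4.9
   vertex 0.7 4.4 0.0
   vertex 5.2 2.2 2.7
  endloop
 endfacet
 facet normal -0.891 0.153 0.427
  outer loop
   vertex 2.6 1.8 4.9
   vertex 3.5 5.1 5.6
   vertex 0.7 4.4 0.0
  endloop
 endfacet
 facet normal 0.640 -0.322 0.698
  outer loop
   vertex 2.6 1.8 4.9
   vertex 5.2 2.2 2.7
   vertex 3.5 5.1 5.6
  endloop
 endfacet
 facet normal -0.174 0.984 -0.036
  outer loop
   vertex 3.3 4.9 1.1
   vertex 0.7 4.4 0.0
   vertex 3.5 5.1 5.6
  endloop
 endfacet
 facet normal 0.857 0.515 -0.012
  outer loop
   vertex 4.7 3.0 1.3
   vertex 3.5 5.1 5.6
   vertex 5.2 2.2 2.7
  endloop
 endfacet
 facet normal 0.807 0.588 -0.062
  outer loop
   vertex 4.7 3.0 1.3
   vertex 3.3 4.9 1.1
   vertex 3.5 5.1 5.6
  endloop
 endfacet
 facet normal -0.164 -0.881 -0.445
  outer loop
   vertex 4.7 3.0 1.3
   vertex 5.2 2.2 2.7
   vertex 0.7 4.4 0.0
  endloop
 endfacet
 facet normal 0.357 0.166 -0.919
  outer loop
   vertex 4.7 3.0 1.3
   vertex 0.7 4.4 0.0
   vertex 3.3 4.9 1.1
  endloop
 endfacet
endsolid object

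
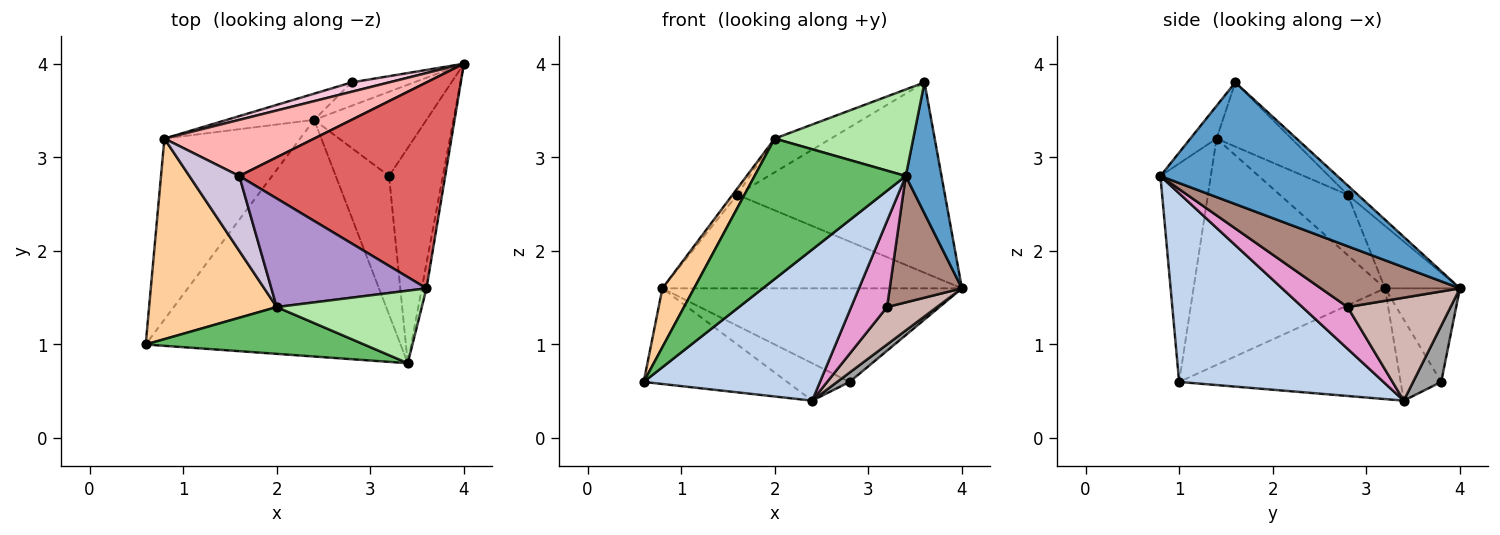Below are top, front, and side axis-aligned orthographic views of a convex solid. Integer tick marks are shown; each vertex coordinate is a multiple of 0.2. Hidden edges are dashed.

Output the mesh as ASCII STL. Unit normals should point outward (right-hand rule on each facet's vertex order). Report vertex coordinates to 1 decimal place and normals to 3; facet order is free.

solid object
 facet normal 0.980 -0.198 -0.038
  outer loop
   vertex 3.6 1.6 3.8
   vertex 3.4 0.8 2.8
   vertex 4.0 4.0 1.6
  endloop
 endfacet
 facet normal 0.529 -0.457 -0.715
  outer loop
   vertex 2.4 3.4 0.4
   vertex 3.4 0.8 2.8
   vertex 0.6 1.0 0.6
  endloop
 endfacet
 facet normal -0.585 0.379 -0.717
  outer loop
   vertex 2.4 3.4 0.4
   vertex 0.6 1.0 0.6
   vertex 0.8 3.2 1.6
  endloop
 endfacet
 facet normal -0.862 -0.143 0.486
  outer loop
   vertex 2.0 1.4 3.2
   vertex 0.8 3.2 1.6
   vertex 0.6 1.0 0.6
  endloop
 endfacet
 facet normal -0.302 -0.905 0.302
  outer loop
   vertex 2.0 1.4 3.2
   vertex 0.6 1.0 0.6
   vertex 3.4 0.8 2.8
  endloop
 endfacet
 facet normal -0.144 -0.759 0.636
  outer loop
   vertex 2.0 1.4 3.2
   vertex 3.4 0.8 2.8
   vertex 3.6 1.6 3.8
  endloop
 endfacet
 facet normal -0.033 0.678 0.734
  outer loop
   vertex 1.6 2.8 2.6
   vertex 3.6 1.6 3.8
   vertex 4.0 4.0 1.6
  endloop
 endfacet
 facet normal -0.210 0.838 0.503
  outer loop
   vertex 1.6 2.8 2.6
   vertex 4.0 4.0 1.6
   vertex 0.8 3.2 1.6
  endloop
 endfacet
 facet normal -0.368 0.276 0.888
  outer loop
   vertex 1.6 2.8 2.6
   vertex 2.0 1.4 3.2
   vertex 3.6 1.6 3.8
  endloop
 endfacet
 facet normal -0.769 0.053 0.637
  outer loop
   vertex 1.6 2.8 2.6
   vertex 0.8 3.2 1.6
   vertex 2.0 1.4 3.2
  endloop
 endfacet
 facet normal 0.698 -0.362 -0.618
  outer loop
   vertex 3.2 2.8 1.4
   vertex 4.0 4.0 1.6
   vertex 3.4 0.8 2.8
  endloop
 endfacet
 facet normal 0.642 -0.311 -0.701
  outer loop
   vertex 3.2 2.8 1.4
   vertex 2.4 3.4 0.4
   vertex 4.0 4.0 1.6
  endloop
 endfacet
 facet normal 0.554 -0.439 -0.707
  outer loop
   vertex 3.2 2.8 1.4
   vertex 3.4 0.8 2.8
   vertex 2.4 3.4 0.4
  endloop
 endfacet
 facet normal -0.241 0.966 0.097
  outer loop
   vertex 2.8 3.8 0.6
   vertex 0.8 3.2 1.6
   vertex 4.0 4.0 1.6
  endloop
 endfacet
 facet normal 0.641 -0.285 -0.712
  outer loop
   vertex 2.8 3.8 0.6
   vertex 4.0 4.0 1.6
   vertex 2.4 3.4 0.4
  endloop
 endfacet
 facet normal -0.470 0.723 -0.506
  outer loop
   vertex 2.8 3.8 0.6
   vertex 2.4 3.4 0.4
   vertex 0.8 3.2 1.6
  endloop
 endfacet
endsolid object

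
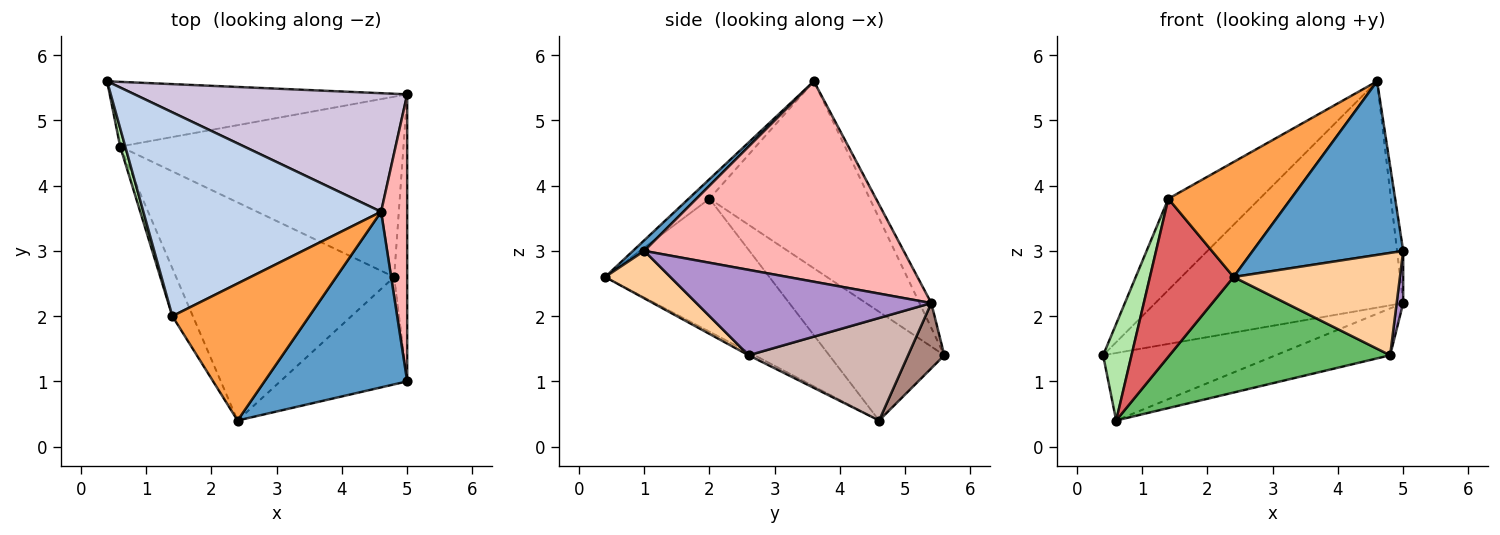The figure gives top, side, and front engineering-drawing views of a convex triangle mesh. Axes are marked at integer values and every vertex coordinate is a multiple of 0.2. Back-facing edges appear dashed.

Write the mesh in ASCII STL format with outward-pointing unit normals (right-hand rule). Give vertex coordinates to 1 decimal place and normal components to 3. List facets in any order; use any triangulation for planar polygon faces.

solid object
 facet normal 0.053 -0.702 0.710
  outer loop
   vertex 4.6 3.6 5.6
   vertex 2.4 0.4 2.6
   vertex 5.0 1.0 3.0
  endloop
 endfacet
 facet normal -0.583 0.332 0.741
  outer loop
   vertex 1.4 2.0 3.8
   vertex 4.6 3.6 5.6
   vertex 0.4 5.6 1.4
  endloop
 endfacet
 facet normal -0.109 -0.639 0.761
  outer loop
   vertex 1.4 2.0 3.8
   vertex 2.4 0.4 2.6
   vertex 4.6 3.6 5.6
  endloop
 endfacet
 facet normal 0.261 -0.666 -0.699
  outer loop
   vertex 4.8 2.6 1.4
   vertex 5.0 1.0 3.0
   vertex 2.4 0.4 2.6
  endloop
 endfacet
 facet normal -0.013 -0.468 -0.884
  outer loop
   vertex 0.6 4.6 0.4
   vertex 4.8 2.6 1.4
   vertex 2.4 0.4 2.6
  endloop
 endfacet
 facet normal -0.970 -0.239 0.045
  outer loop
   vertex 0.6 4.6 0.4
   vertex 1.4 2.0 3.8
   vertex 0.4 5.6 1.4
  endloop
 endfacet
 facet normal -0.883 -0.450 -0.136
  outer loop
   vertex 0.6 4.6 0.4
   vertex 2.4 0.4 2.6
   vertex 1.4 2.0 3.8
  endloop
 endfacet
 facet normal 0.991 0.023 0.129
  outer loop
   vertex 5.0 5.4 2.2
   vertex 4.6 3.6 5.6
   vertex 5.0 1.0 3.0
  endloop
 endfacet
 facet normal 0.988 -0.027 -0.151
  outer loop
   vertex 5.0 5.4 2.2
   vertex 5.0 1.0 3.0
   vertex 4.8 2.6 1.4
  endloop
 endfacet
 facet normal -0.042 0.885 0.464
  outer loop
   vertex 5.0 5.4 2.2
   vertex 0.4 5.6 1.4
   vertex 4.6 3.6 5.6
  endloop
 endfacet
 facet normal 0.150 0.714 -0.684
  outer loop
   vertex 5.0 5.4 2.2
   vertex 0.6 4.6 0.4
   vertex 0.4 5.6 1.4
  endloop
 endfacet
 facet normal 0.331 0.237 -0.913
  outer loop
   vertex 5.0 5.4 2.2
   vertex 4.8 2.6 1.4
   vertex 0.6 4.6 0.4
  endloop
 endfacet
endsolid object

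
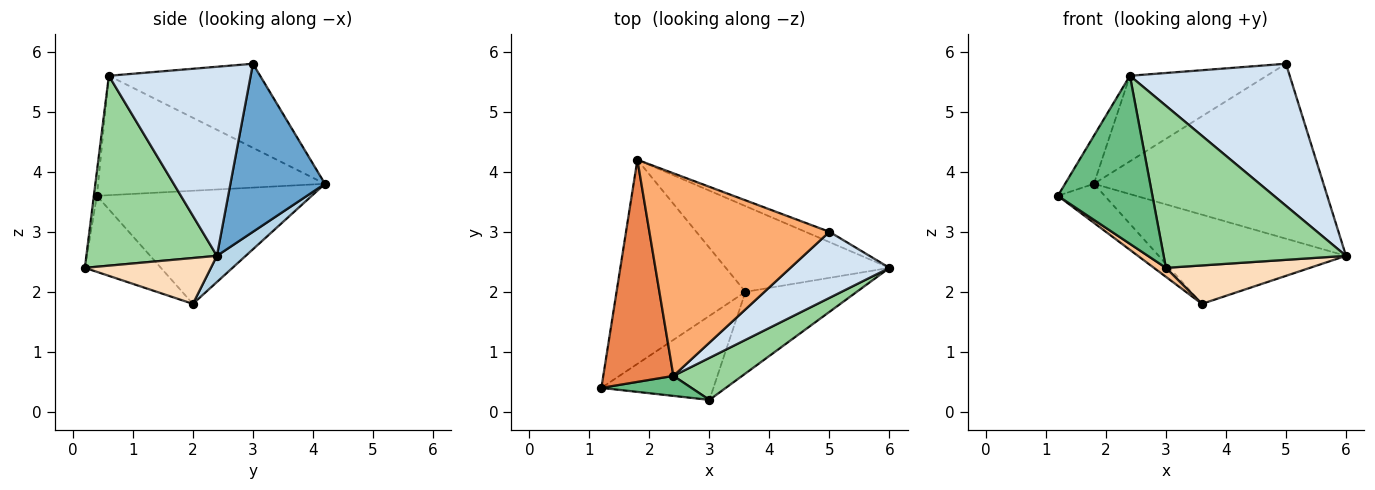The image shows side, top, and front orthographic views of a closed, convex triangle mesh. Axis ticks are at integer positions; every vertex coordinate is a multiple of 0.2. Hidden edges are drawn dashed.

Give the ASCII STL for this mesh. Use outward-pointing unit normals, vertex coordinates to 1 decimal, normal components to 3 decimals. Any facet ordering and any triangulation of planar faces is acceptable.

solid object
 facet normal 0.380 0.923 -0.054
  outer loop
   vertex 5.0 3.0 5.8
   vertex 6.0 2.4 2.6
   vertex 1.8 4.2 3.8
  endloop
 endfacet
 facet normal -0.653 0.142 -0.744
  outer loop
   vertex 3.6 2.0 1.8
   vertex 1.2 0.4 3.6
   vertex 1.8 4.2 3.8
  endloop
 endfacet
 facet normal 0.110 0.716 -0.689
  outer loop
   vertex 3.6 2.0 1.8
   vertex 1.8 4.2 3.8
   vertex 6.0 2.4 2.6
  endloop
 endfacet
 facet normal 0.627 -0.707 0.328
  outer loop
   vertex 2.4 0.6 5.6
   vertex 6.0 2.4 2.6
   vertex 5.0 3.0 5.8
  endloop
 endfacet
 facet normal -0.857 0.109 0.503
  outer loop
   vertex 2.4 0.6 5.6
   vertex 1.8 4.2 3.8
   vertex 1.2 0.4 3.6
  endloop
 endfacet
 facet normal -0.395 0.357 0.846
  outer loop
   vertex 2.4 0.6 5.6
   vertex 5.0 3.0 5.8
   vertex 1.8 4.2 3.8
  endloop
 endfacet
 facet normal -0.559 -0.088 -0.824
  outer loop
   vertex 3.0 0.2 2.4
   vertex 1.2 0.4 3.6
   vertex 3.6 2.0 1.8
  endloop
 endfacet
 facet normal 0.349 -0.399 -0.848
  outer loop
   vertex 3.0 0.2 2.4
   vertex 3.6 2.0 1.8
   vertex 6.0 2.4 2.6
  endloop
 endfacet
 facet normal -0.032 -0.992 0.118
  outer loop
   vertex 3.0 0.2 2.4
   vertex 2.4 0.6 5.6
   vertex 1.2 0.4 3.6
  endloop
 endfacet
 facet normal 0.570 -0.796 0.206
  outer loop
   vertex 3.0 0.2 2.4
   vertex 6.0 2.4 2.6
   vertex 2.4 0.6 5.6
  endloop
 endfacet
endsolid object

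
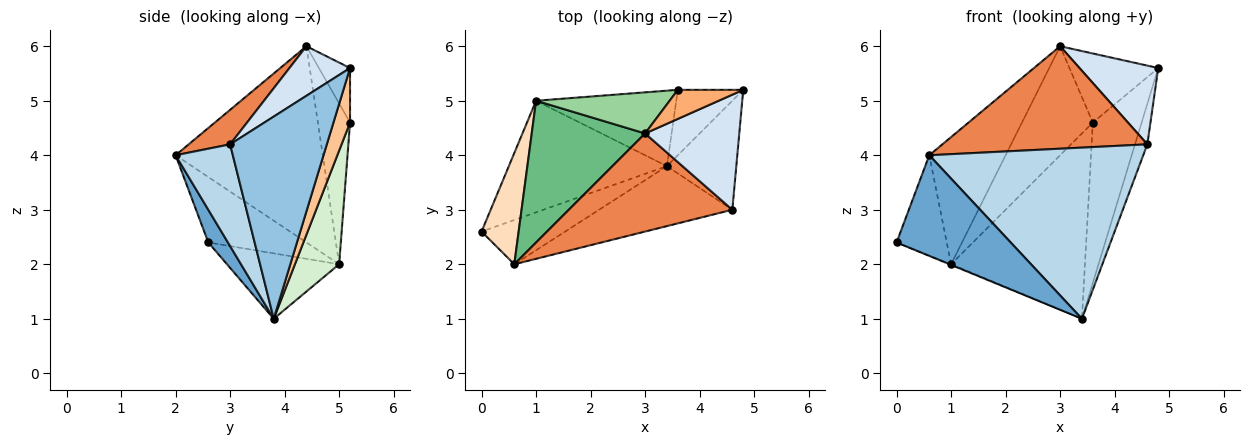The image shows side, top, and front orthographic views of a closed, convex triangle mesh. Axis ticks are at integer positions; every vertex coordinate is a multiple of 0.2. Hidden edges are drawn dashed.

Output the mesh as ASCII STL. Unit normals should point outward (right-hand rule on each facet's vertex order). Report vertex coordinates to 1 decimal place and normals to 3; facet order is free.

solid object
 facet normal 0.156 -0.904 -0.397
  outer loop
   vertex 3.4 3.8 1.0
   vertex 0.6 2.0 4.0
   vertex 0.0 2.6 2.4
  endloop
 endfacet
 facet normal 0.939 0.120 -0.322
  outer loop
   vertex 4.6 3.0 4.2
   vertex 3.4 3.8 1.0
   vertex 4.8 5.2 5.6
  endloop
 endfacet
 facet normal 0.245 -0.915 -0.321
  outer loop
   vertex 4.6 3.0 4.2
   vertex 0.6 2.0 4.0
   vertex 3.4 3.8 1.0
  endloop
 endfacet
 facet normal 0.398 -0.518 0.757
  outer loop
   vertex 3.0 4.4 6.0
   vertex 4.6 3.0 4.2
   vertex 4.8 5.2 5.6
  endloop
 endfacet
 facet normal 0.144 -0.715 0.684
  outer loop
   vertex 3.0 4.4 6.0
   vertex 0.6 2.0 4.0
   vertex 4.6 3.0 4.2
  endloop
 endfacet
 facet normal -0.308 0.877 0.369
  outer loop
   vertex 3.6 5.2 4.6
   vertex 3.0 4.4 6.0
   vertex 4.8 5.2 5.6
  endloop
 endfacet
 facet normal 0.300 0.883 -0.360
  outer loop
   vertex 3.6 5.2 4.6
   vertex 4.8 5.2 5.6
   vertex 3.4 3.8 1.0
  endloop
 endfacet
 facet normal -0.795 0.406 0.450
  outer loop
   vertex 1.0 5.0 2.0
   vertex 0.0 2.6 2.4
   vertex 0.6 2.0 4.0
  endloop
 endfacet
 facet normal -0.790 0.410 0.456
  outer loop
   vertex 1.0 5.0 2.0
   vertex 0.6 2.0 4.0
   vertex 3.0 4.4 6.0
  endloop
 endfacet
 facet normal -0.391 0.861 0.325
  outer loop
   vertex 1.0 5.0 2.0
   vertex 3.0 4.4 6.0
   vertex 3.6 5.2 4.6
  endloop
 endfacet
 facet normal -0.382 0.005 -0.924
  outer loop
   vertex 1.0 5.0 2.0
   vertex 3.4 3.8 1.0
   vertex 0.0 2.6 2.4
  endloop
 endfacet
 facet normal 0.293 0.886 -0.361
  outer loop
   vertex 1.0 5.0 2.0
   vertex 3.6 5.2 4.6
   vertex 3.4 3.8 1.0
  endloop
 endfacet
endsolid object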